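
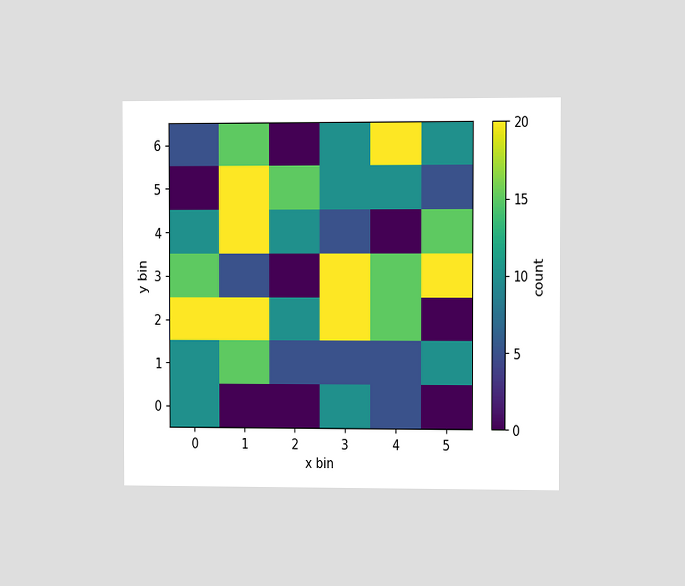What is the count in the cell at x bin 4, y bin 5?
The chart is viewed at a slight angle. Matching the cell (4, 5) against the colorbar gives 10.

10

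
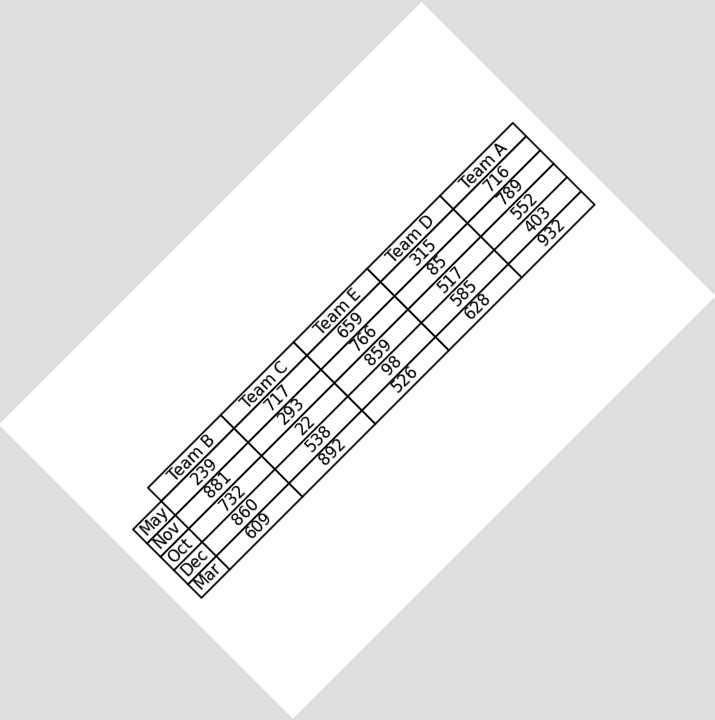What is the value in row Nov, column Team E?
The chart is tilted about 45° counter-clockwise. The (Nov, Team E) cell reads 766.

766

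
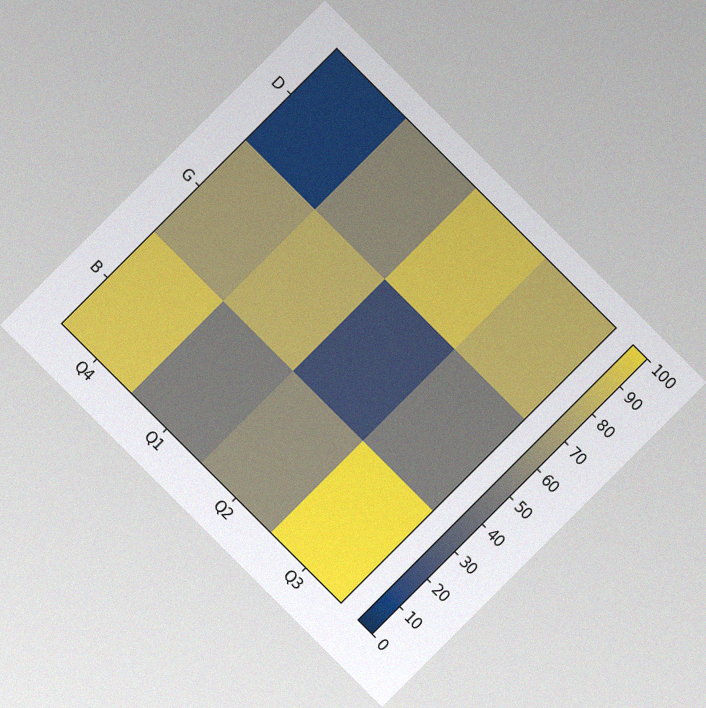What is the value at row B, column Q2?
60

The chart is tilted about 45° clockwise, with some photo noise. Matching cell (B, Q2) against the colorbar gives 60.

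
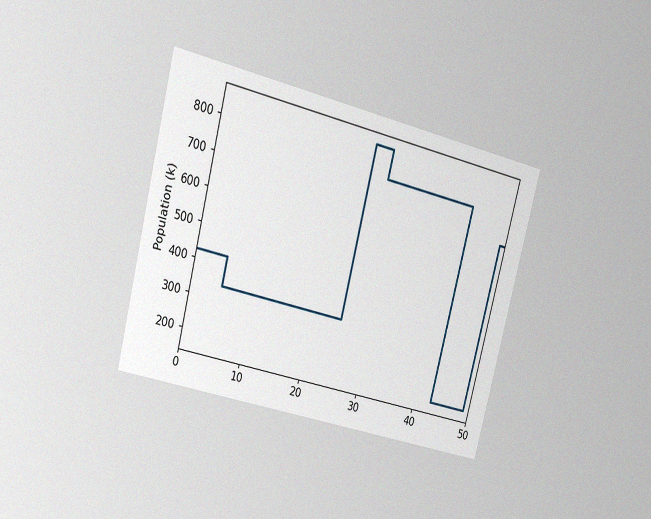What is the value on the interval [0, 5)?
The chart is tilted about 14° clockwise and viewed at a slight angle, with some photo noise. On [0, 5) the step sits at 425k.

425k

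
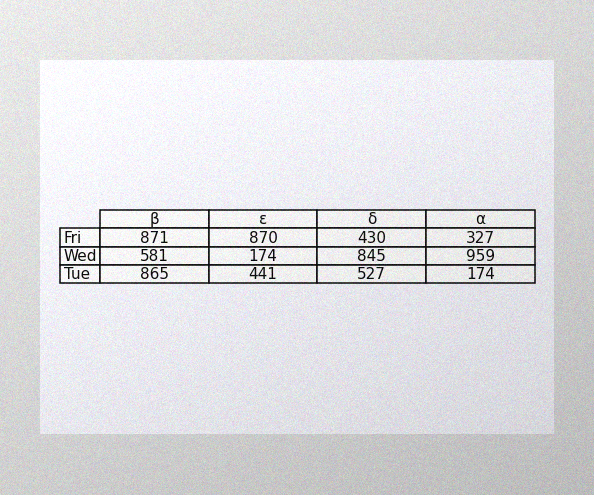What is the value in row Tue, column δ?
527

The image has some photo noise and uneven lighting. The (Tue, δ) cell reads 527.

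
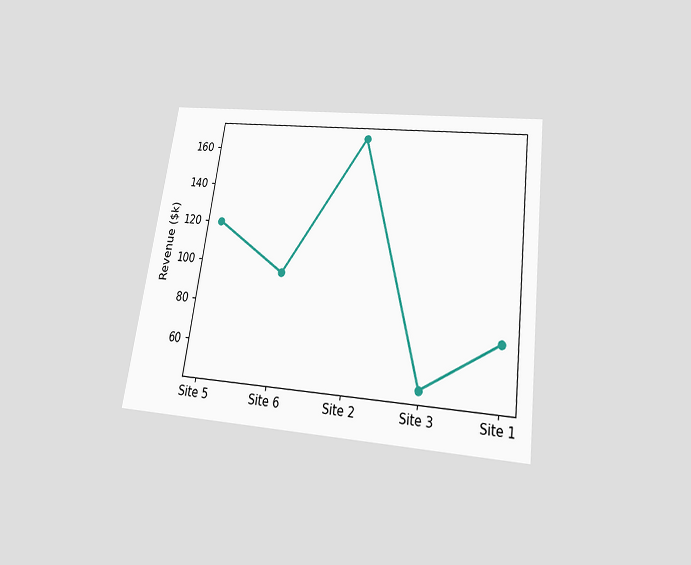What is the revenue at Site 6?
The chart is tilted about 8° clockwise and viewed slightly from below. At Site 6, the line is at $96k.

$96k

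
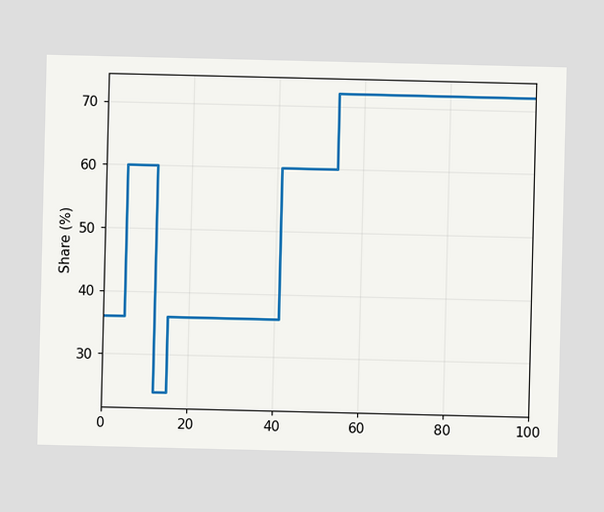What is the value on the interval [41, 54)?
On [41, 54) the step sits at 60%.

60%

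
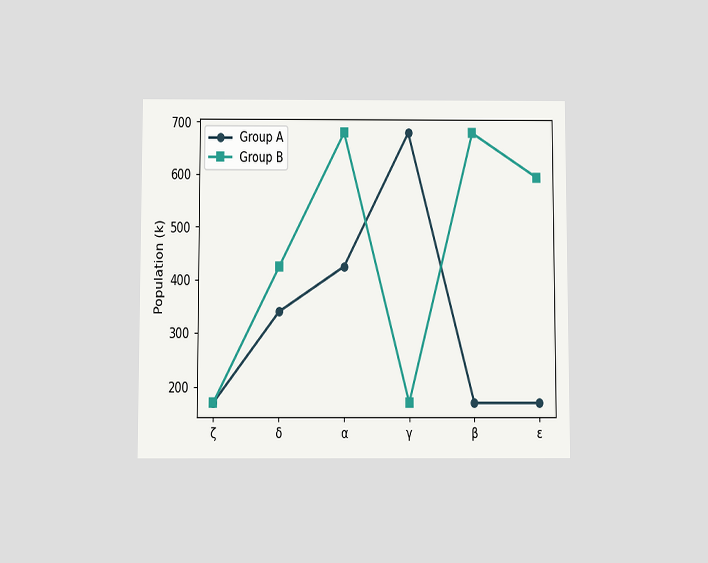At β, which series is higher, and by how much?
Group B, by 510k

The chart is viewed slightly from below. At β, Group B sits above the other line by 510k.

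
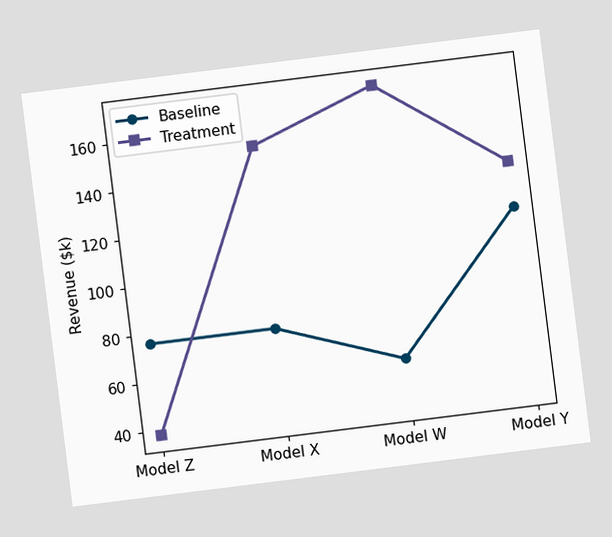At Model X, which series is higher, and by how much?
Treatment, by $76k

The chart is tilted about 7° counter-clockwise. At Model X, Treatment sits above the other line by $76k.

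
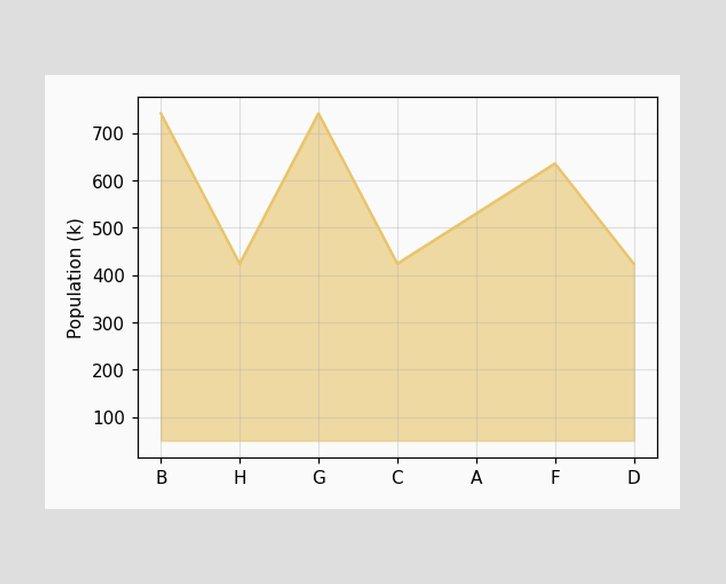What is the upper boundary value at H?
424k

At H the upper boundary is at 424k.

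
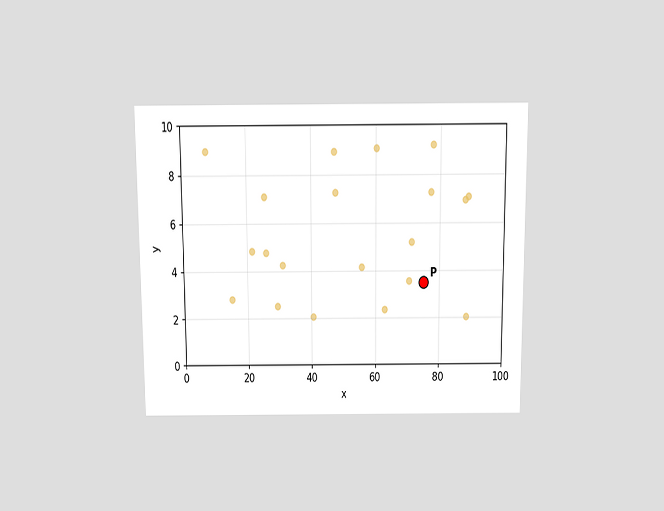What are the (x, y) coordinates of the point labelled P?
(75, 3.5)

The chart is viewed slightly from above. Following the gridlines from P to each axis, P sits at (75, 3.5).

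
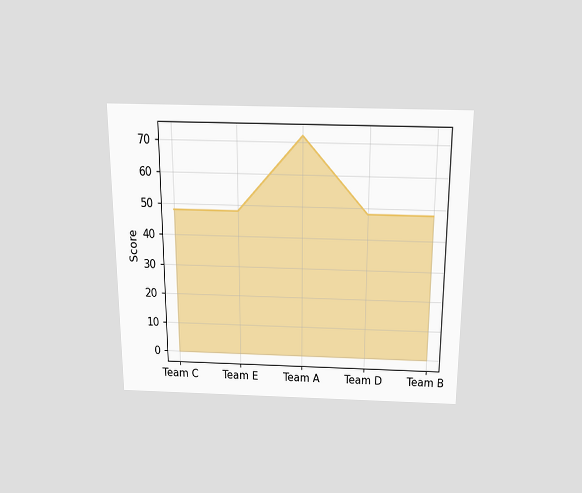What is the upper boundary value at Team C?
The chart is viewed slightly from above. At Team C the upper boundary is at 48.

48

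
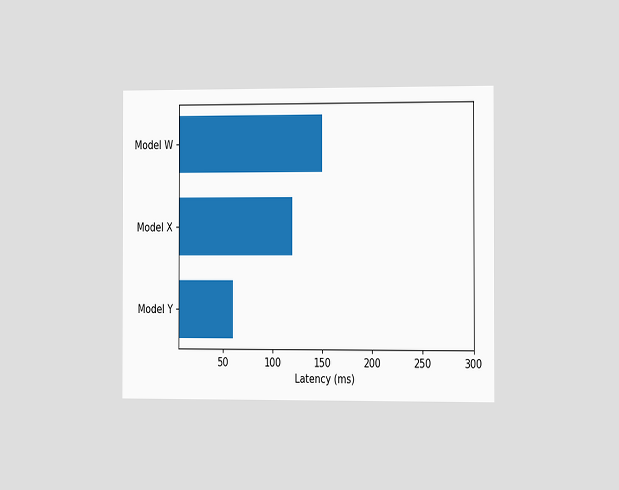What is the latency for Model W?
150ms

The chart is viewed slightly from the right. Reading along the chart's x-axis, the Model W bar reaches 150ms.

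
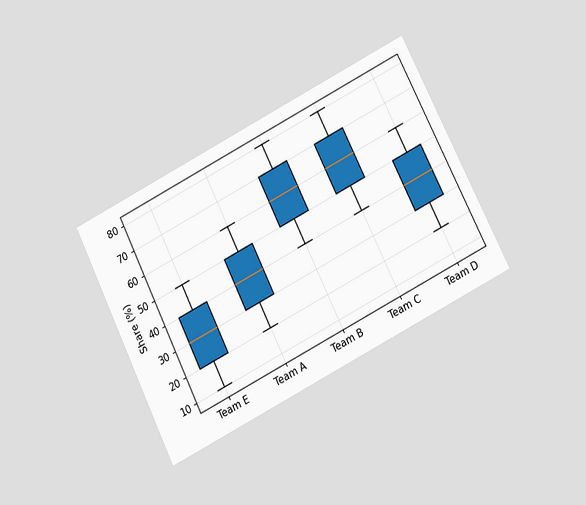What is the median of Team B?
60%

The chart is tilted about 27° counter-clockwise and viewed at a slight angle. The median line in the Team B box sits at 60%.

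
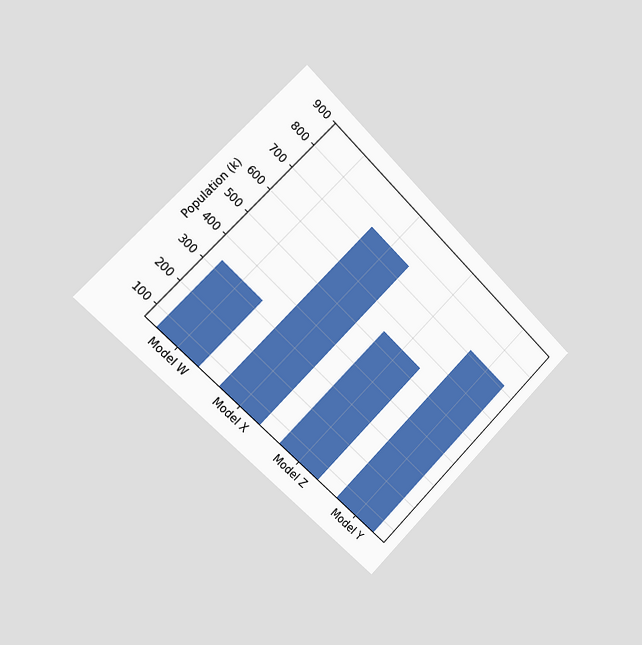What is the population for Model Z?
546k

The chart is tilted about 45° clockwise and viewed slightly from the left. Reading along the chart's y-axis, the Model Z bar reaches 546k.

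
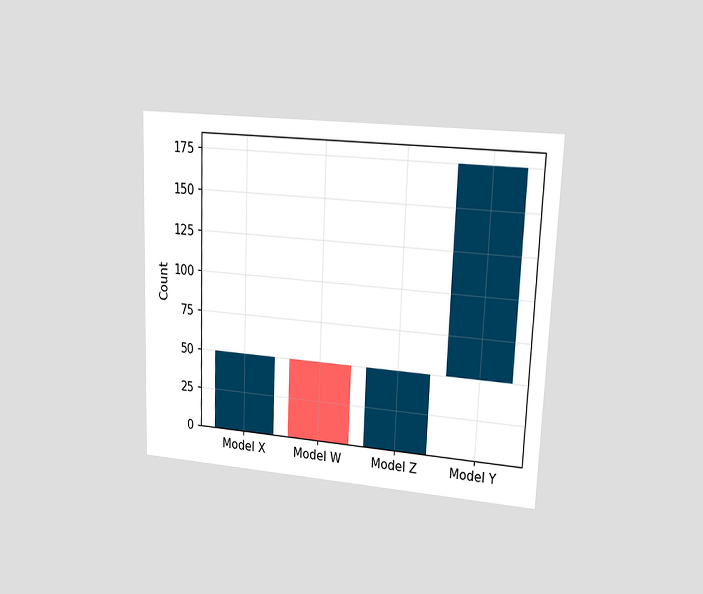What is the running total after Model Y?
175

The chart is tilted about 2° clockwise and viewed at a slight angle. After Model Y the running total reaches 175.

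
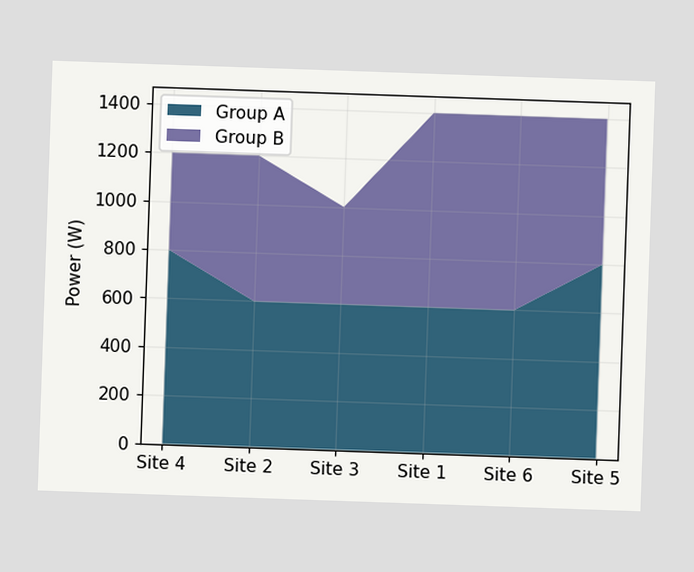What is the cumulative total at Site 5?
1400W

The stacked total at Site 5 reaches 1400W.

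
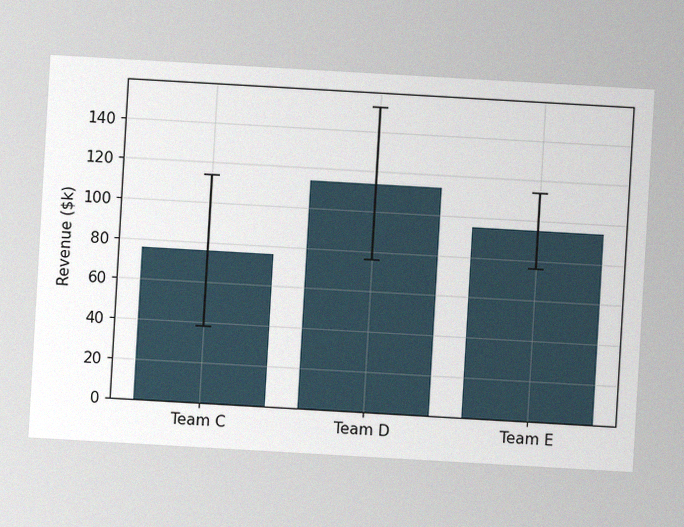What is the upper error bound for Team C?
$114k

The chart is tilted about 3° clockwise, with some photo noise. The Team C bar's upper whisker reaches $114k.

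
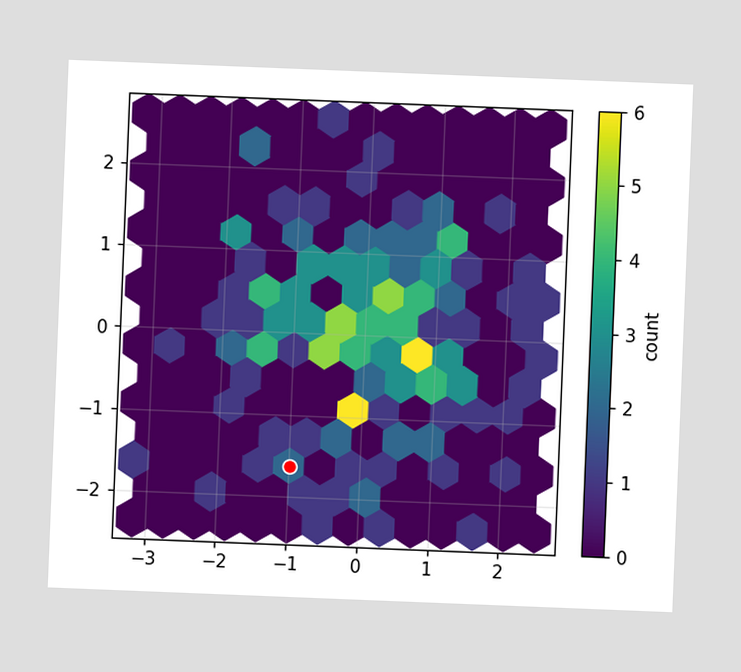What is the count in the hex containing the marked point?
The chart is tilted about 2° clockwise. The marked hex reads 2 on the colorbar.

2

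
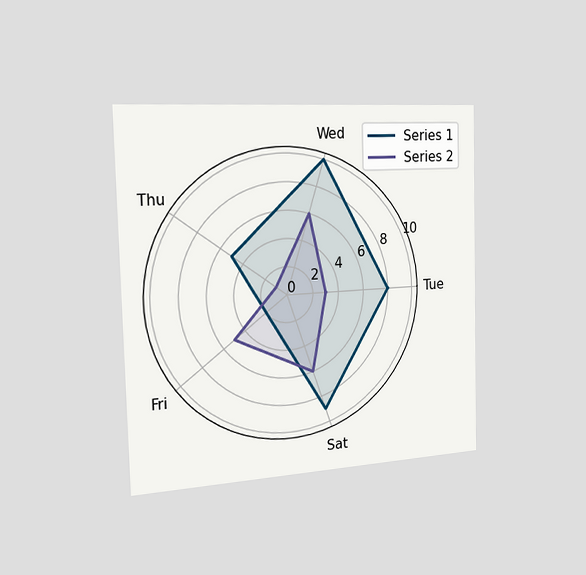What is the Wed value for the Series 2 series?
6

The chart is viewed slightly from the left. On the Wed axis, Series 2 reaches 6.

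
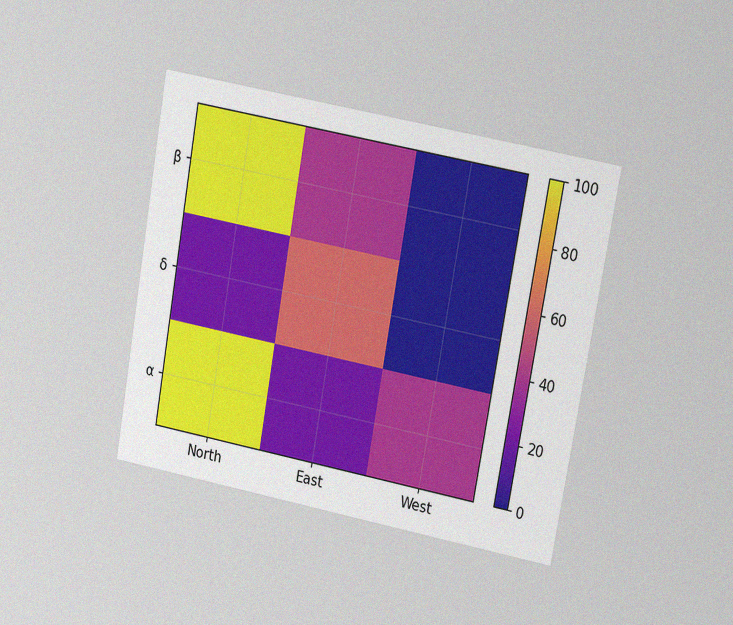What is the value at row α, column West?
The chart is tilted about 10° clockwise and viewed at a slight angle, with some photo noise. Matching cell (α, West) against the colorbar gives 40.

40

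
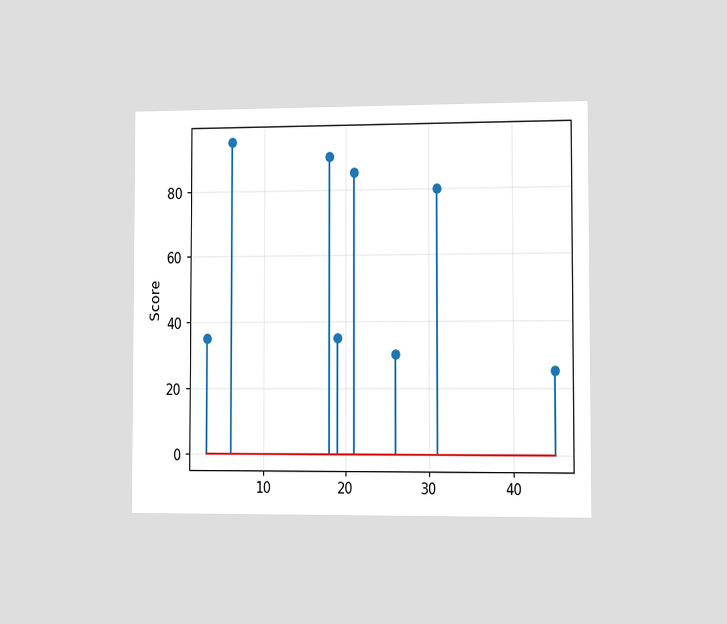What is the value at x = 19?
35

The chart is viewed slightly from the right. The stem at x=19 reaches 35.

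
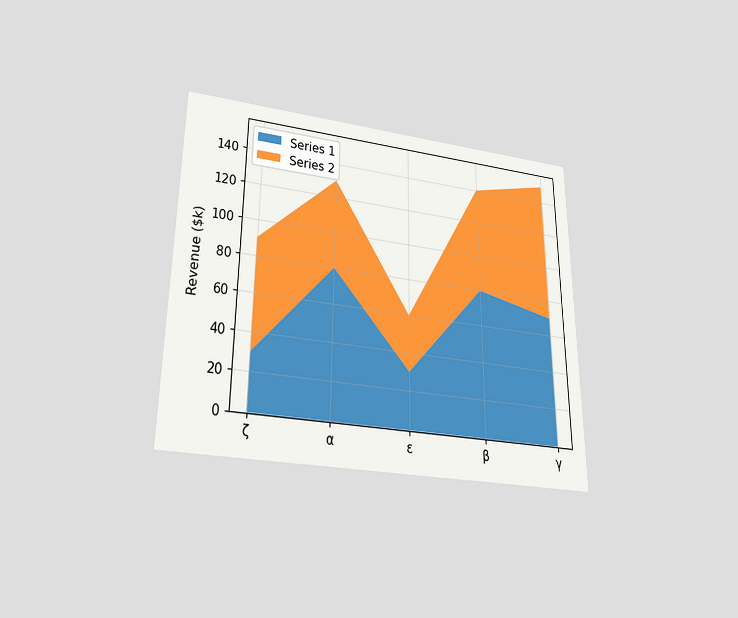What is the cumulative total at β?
$140k

The chart is viewed slightly from below. The stacked total at β reaches $140k.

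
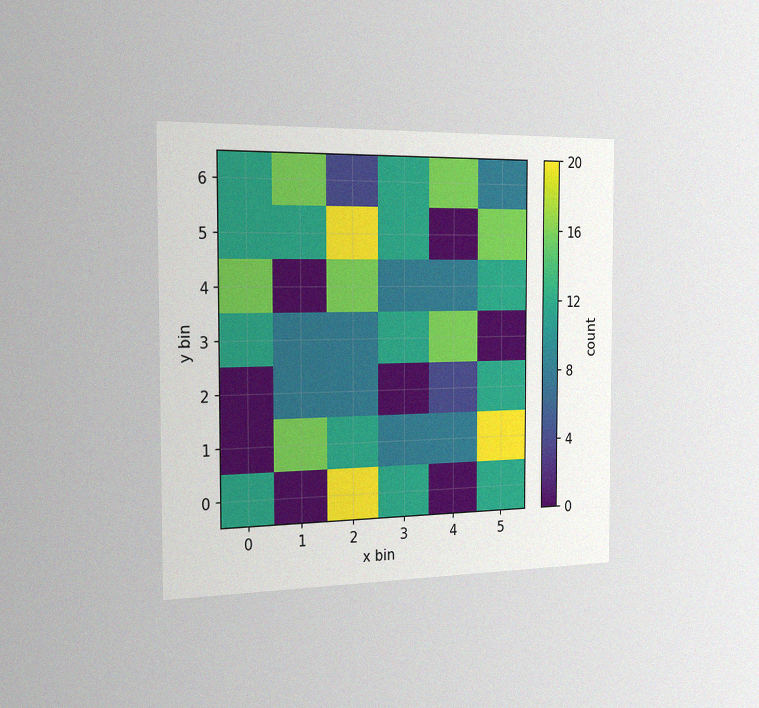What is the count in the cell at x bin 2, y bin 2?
8

The chart is viewed slightly from the left, with some photo noise. Matching the cell (2, 2) against the colorbar gives 8.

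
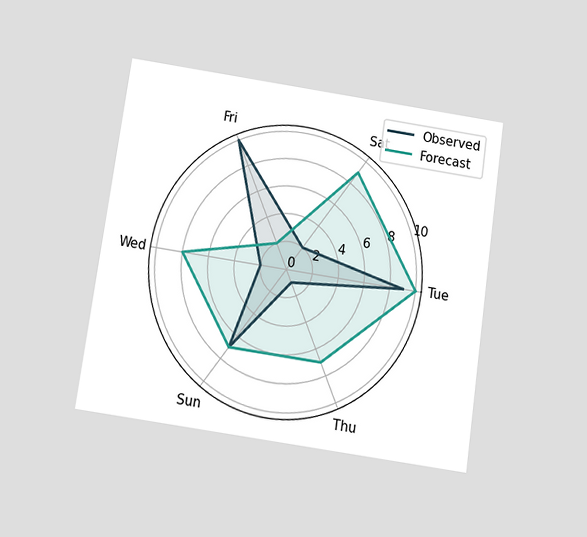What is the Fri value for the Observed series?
The chart is tilted about 8° clockwise and viewed slightly from below. On the Fri axis, Observed reaches 10.

10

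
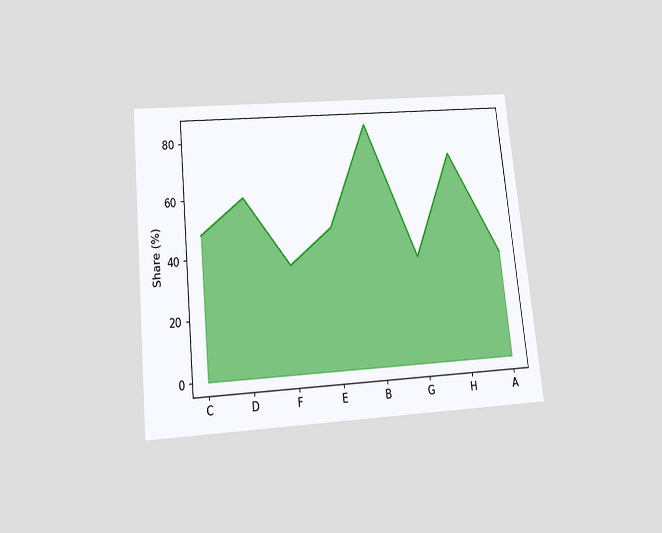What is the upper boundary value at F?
The chart is tilted about 6° counter-clockwise and viewed slightly from below. At F the upper boundary is at 36%.

36%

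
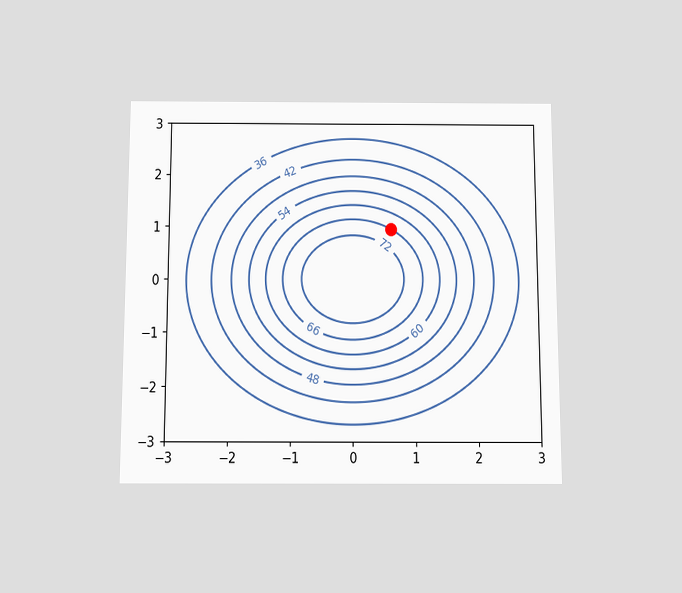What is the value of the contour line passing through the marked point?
66

The chart is viewed slightly from below. The marked point sits on the contour labelled 66.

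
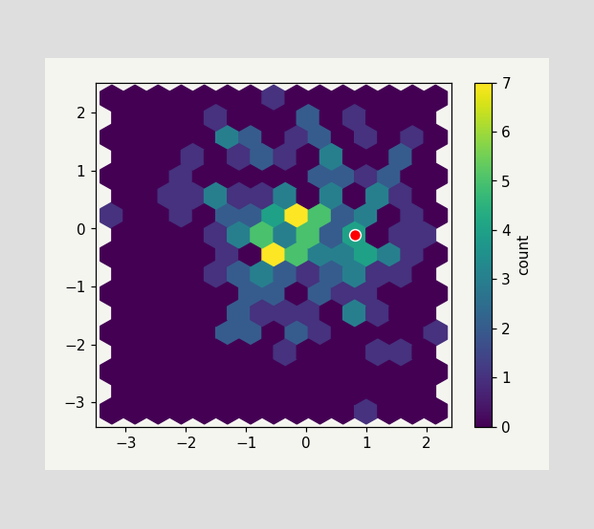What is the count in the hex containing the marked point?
4

The marked hex reads 4 on the colorbar.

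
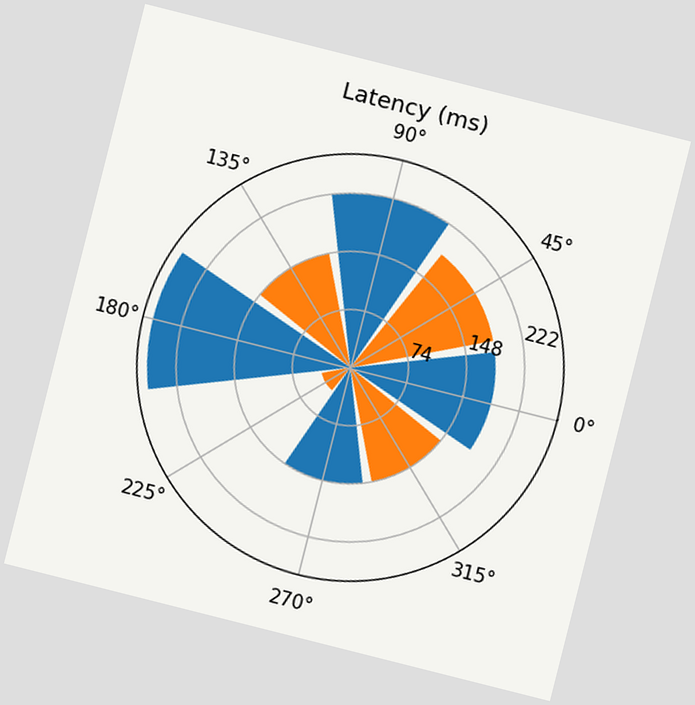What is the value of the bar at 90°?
The chart is tilted about 14° clockwise. The bar at 90° reaches 222ms on the radial axis.

222ms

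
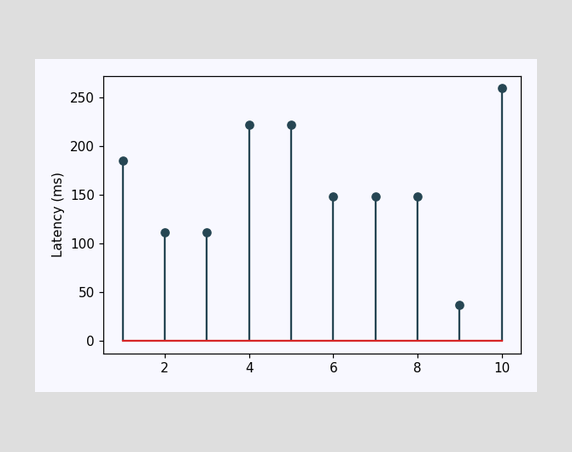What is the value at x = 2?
111ms

The stem at x=2 reaches 111ms.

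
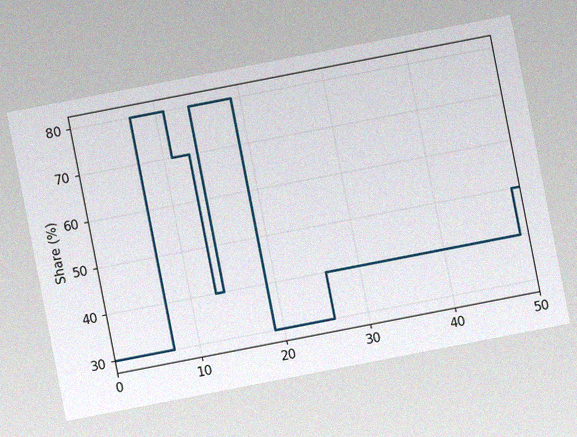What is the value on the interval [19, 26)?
The chart is tilted about 11° counter-clockwise, with some photo noise. On [19, 26) the step sits at 30%.

30%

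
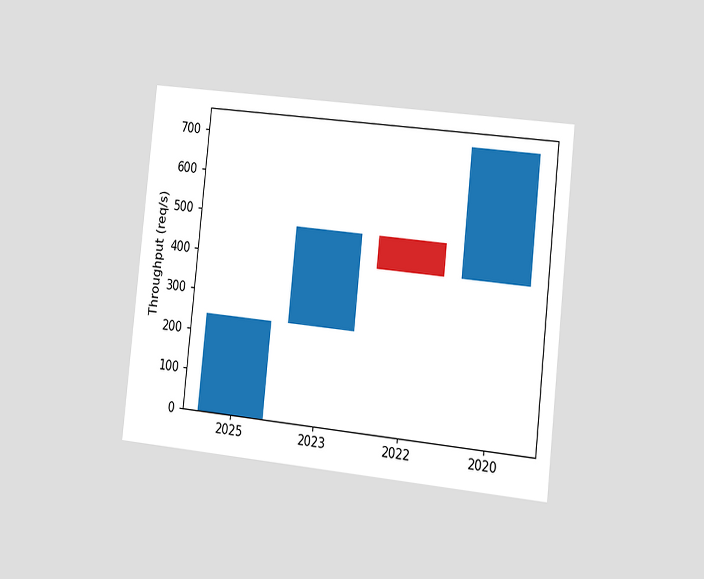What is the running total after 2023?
480req/s

The chart is tilted about 6° clockwise and viewed slightly from the right. After 2023 the running total reaches 480req/s.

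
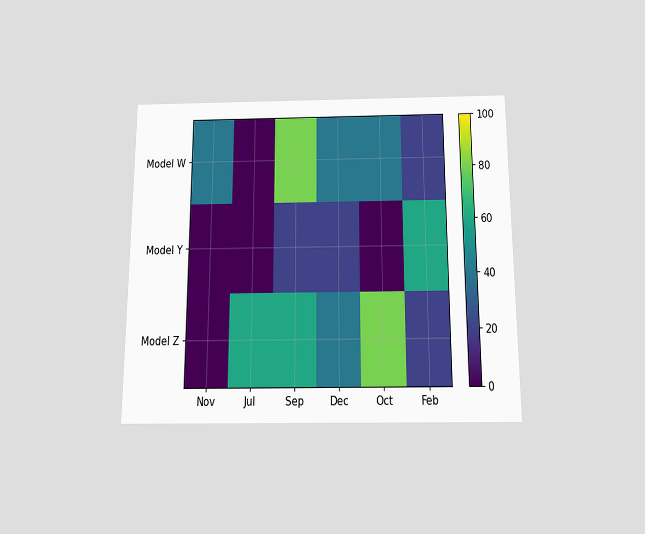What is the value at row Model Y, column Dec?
20

The chart is viewed slightly from below. Matching cell (Model Y, Dec) against the colorbar gives 20.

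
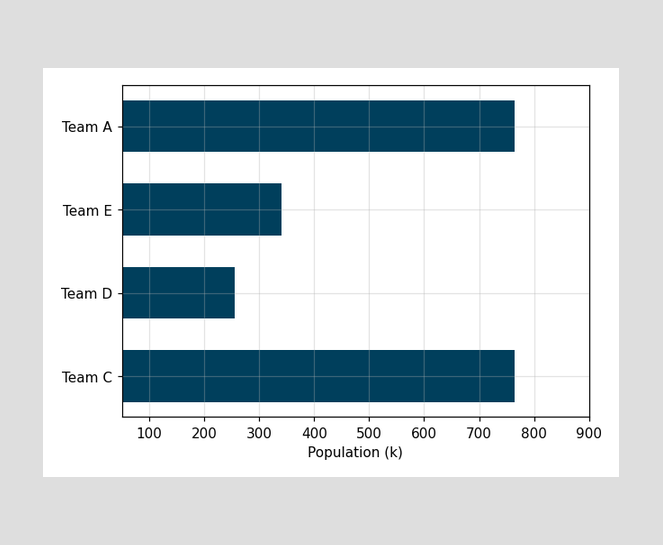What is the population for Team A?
Reading along the chart's x-axis, the Team A bar reaches 765k.

765k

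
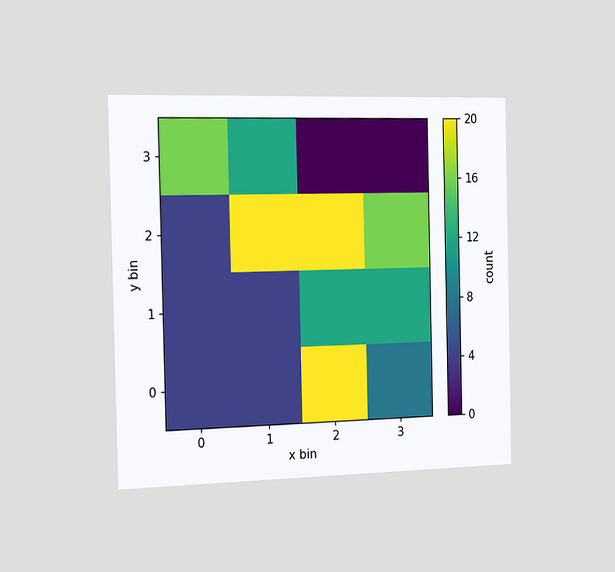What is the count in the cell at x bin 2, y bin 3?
The chart is viewed slightly from the left. Matching the cell (2, 3) against the colorbar gives 0.

0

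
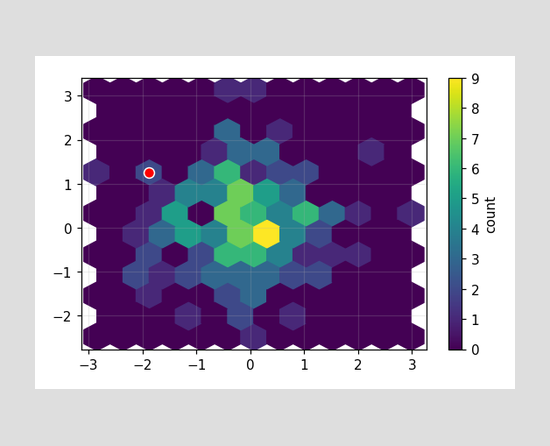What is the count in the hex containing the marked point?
2

The marked hex reads 2 on the colorbar.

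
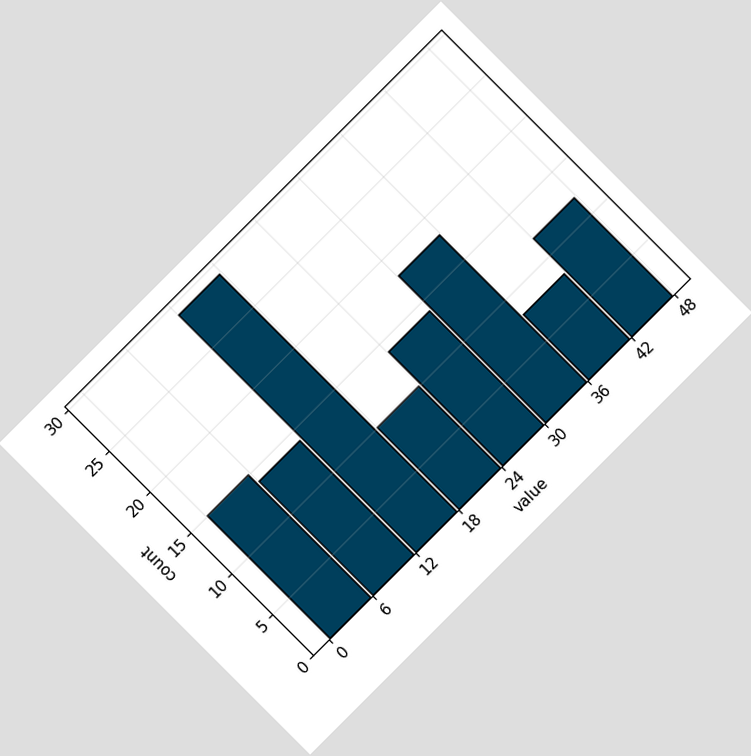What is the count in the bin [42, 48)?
12

The chart is tilted about 45° counter-clockwise. The [42, 48) bin has height 12.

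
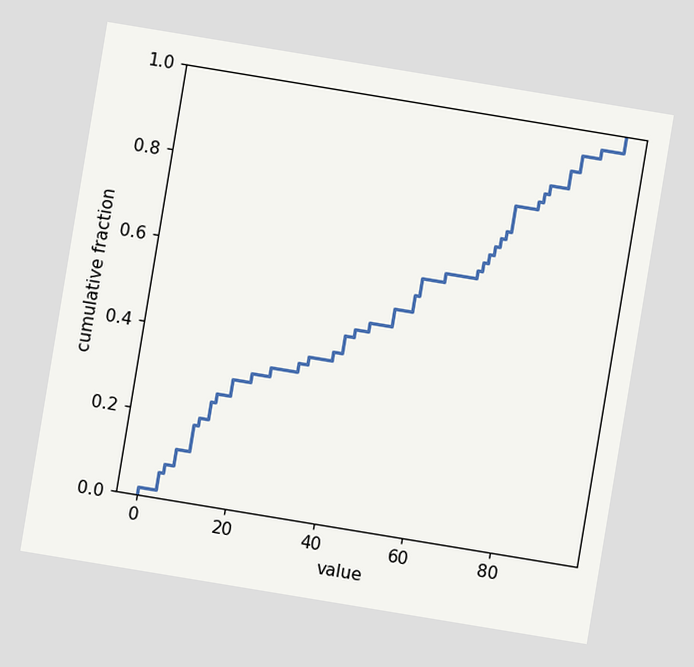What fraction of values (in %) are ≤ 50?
The chart is tilted about 9° clockwise. At x=50 the ECDF step is at 52%.

52%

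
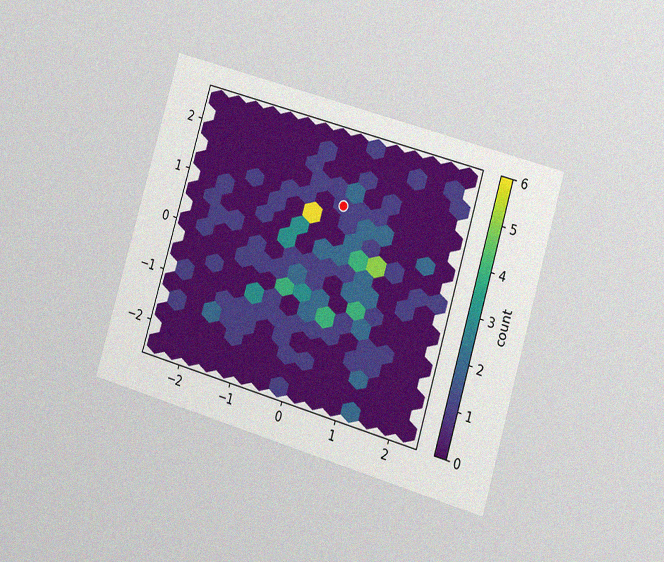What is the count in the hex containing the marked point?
The chart is tilted about 16° clockwise and viewed slightly from the right, with some photo noise. The marked hex reads 1 on the colorbar.

1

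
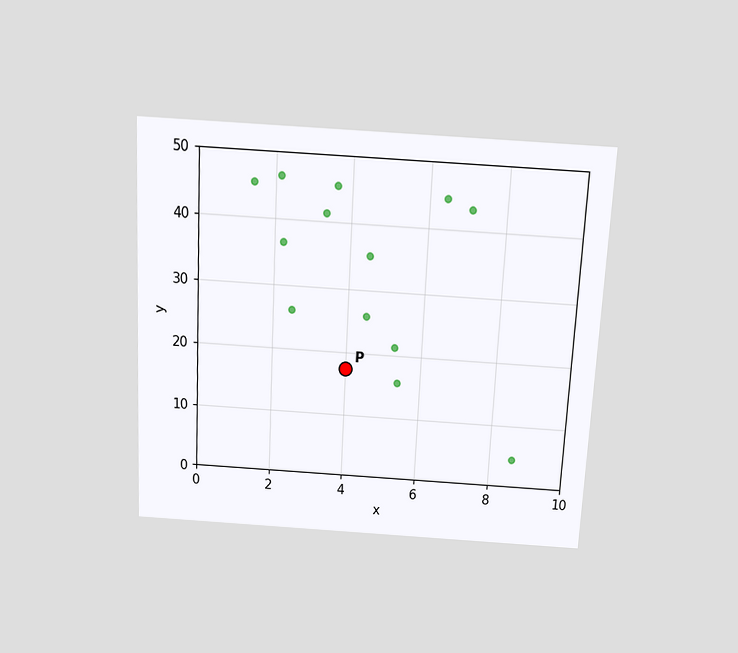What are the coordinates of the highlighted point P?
(4, 17.5)

The chart is tilted about 3° clockwise and viewed slightly from above. Following the gridlines from P to each axis, P sits at (4, 17.5).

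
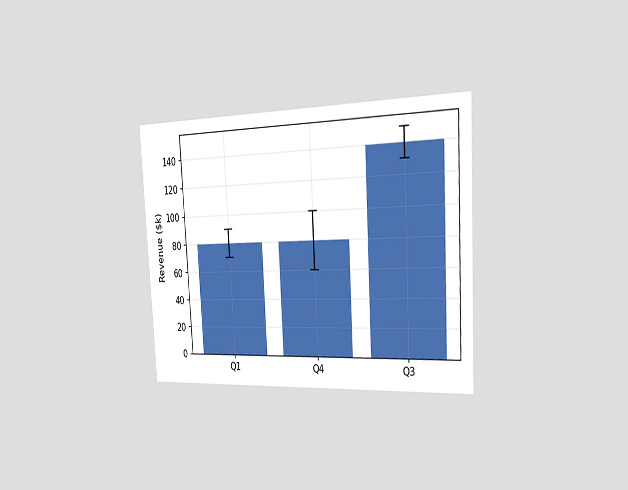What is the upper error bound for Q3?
$150k

The chart is tilted about 3° counter-clockwise and viewed slightly from the right. The Q3 bar's upper whisker reaches $150k.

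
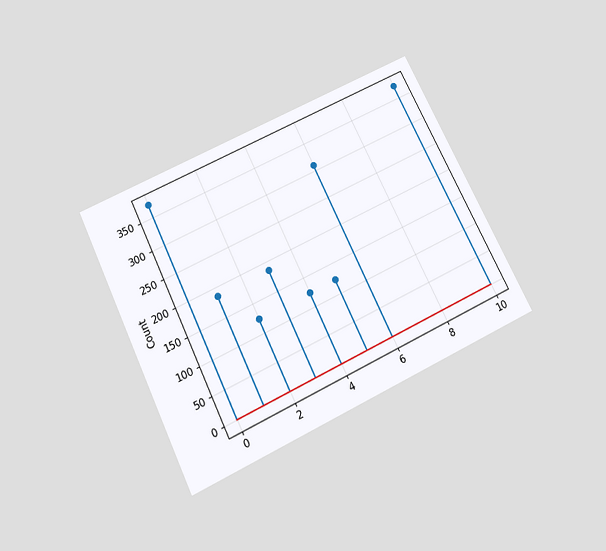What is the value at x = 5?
The chart is tilted about 26° counter-clockwise and viewed slightly from below. The stem at x=5 reaches 124.

124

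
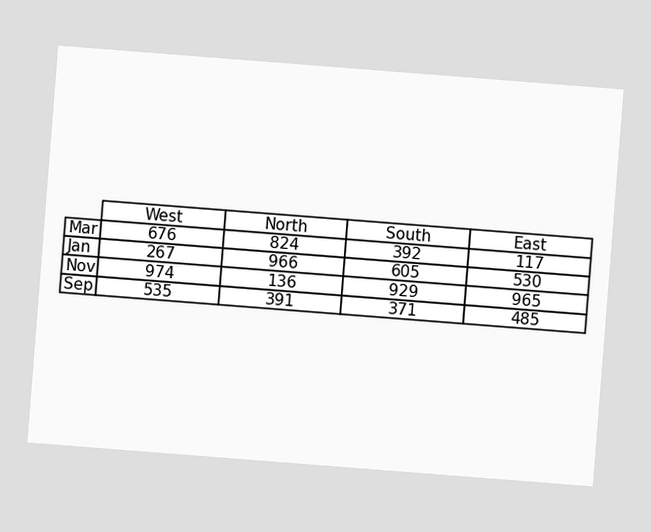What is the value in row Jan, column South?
The chart is tilted about 4° clockwise. The (Jan, South) cell reads 605.

605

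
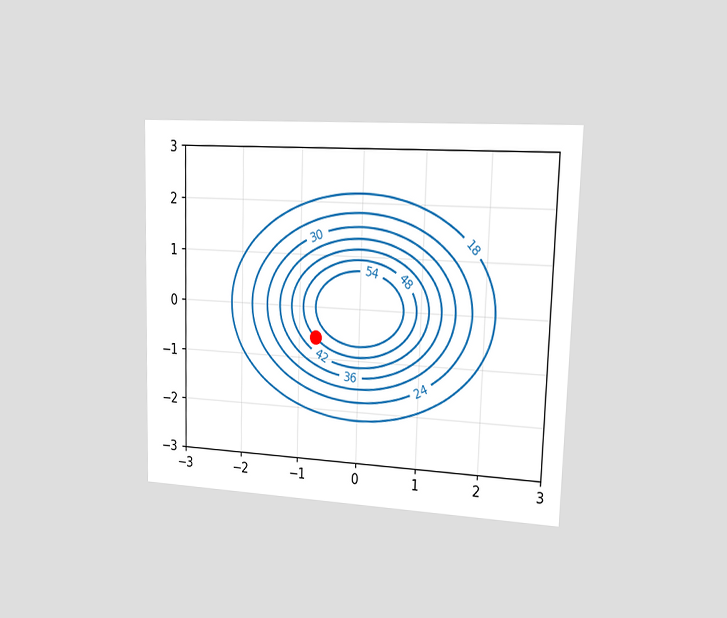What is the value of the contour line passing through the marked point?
48

The chart is viewed slightly from the right. The marked point sits on the contour labelled 48.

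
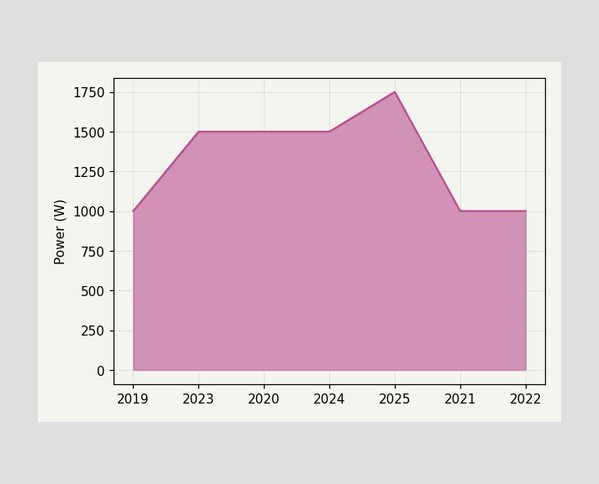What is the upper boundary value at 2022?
1000W

At 2022 the upper boundary is at 1000W.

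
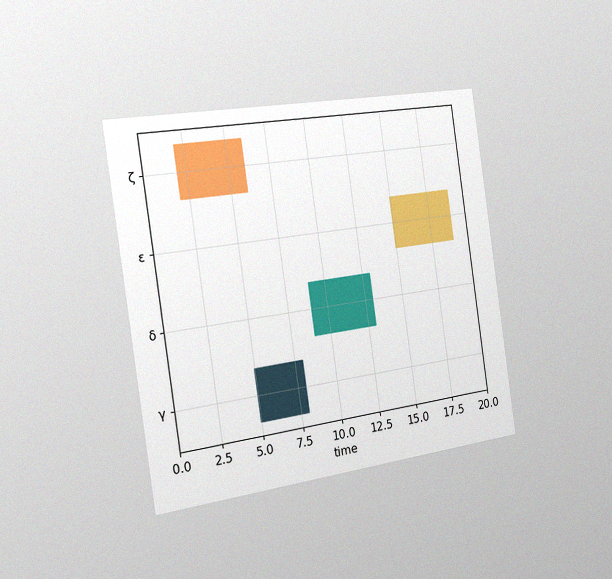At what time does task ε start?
The chart is tilted about 8° counter-clockwise and viewed slightly from the left, with some photo noise. The ε bar begins at t=15.

15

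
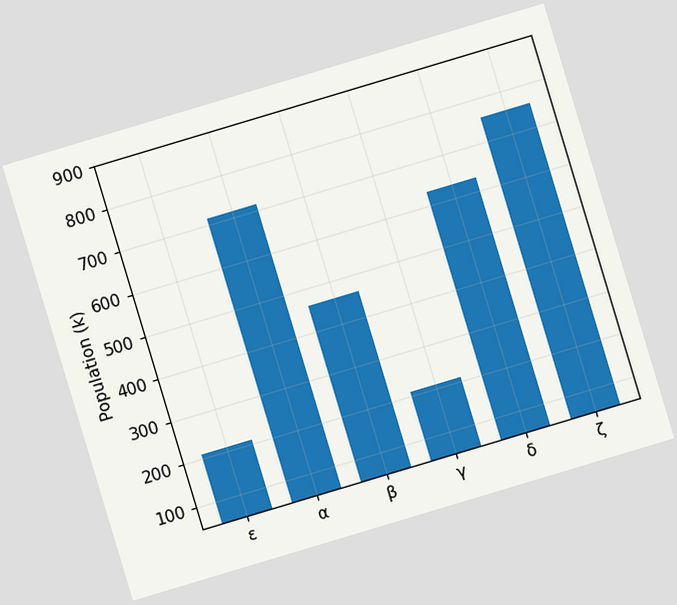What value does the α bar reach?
The chart is tilted about 17° counter-clockwise. Reading along the chart's y-axis, the α bar reaches 714k.

714k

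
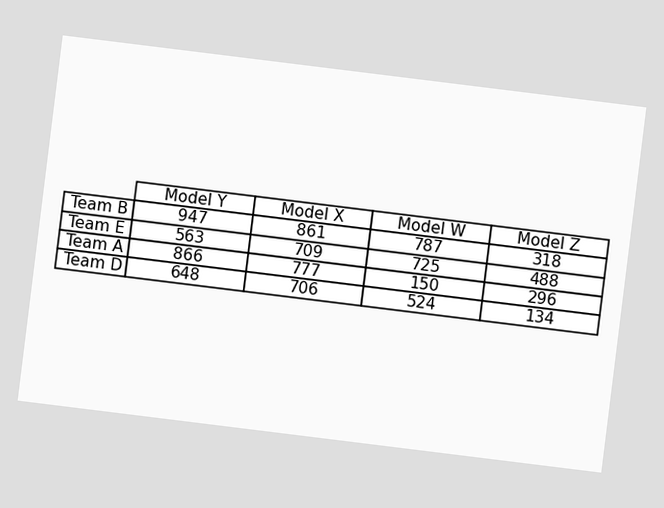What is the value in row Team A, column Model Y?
866

The chart is tilted about 7° clockwise. The (Team A, Model Y) cell reads 866.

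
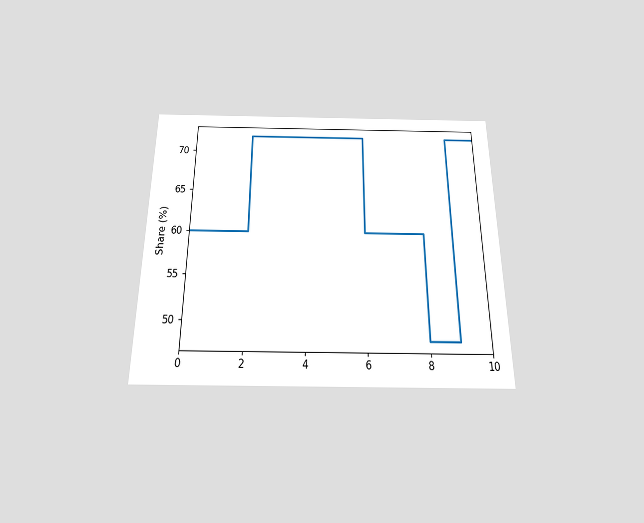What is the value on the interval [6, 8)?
The chart is viewed slightly from below. On [6, 8) the step sits at 60%.

60%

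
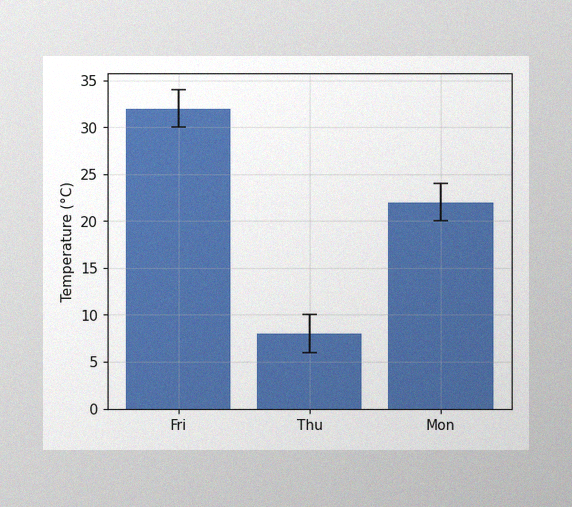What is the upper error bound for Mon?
The image has some photo noise and uneven lighting. The Mon bar's upper whisker reaches 24°C.

24°C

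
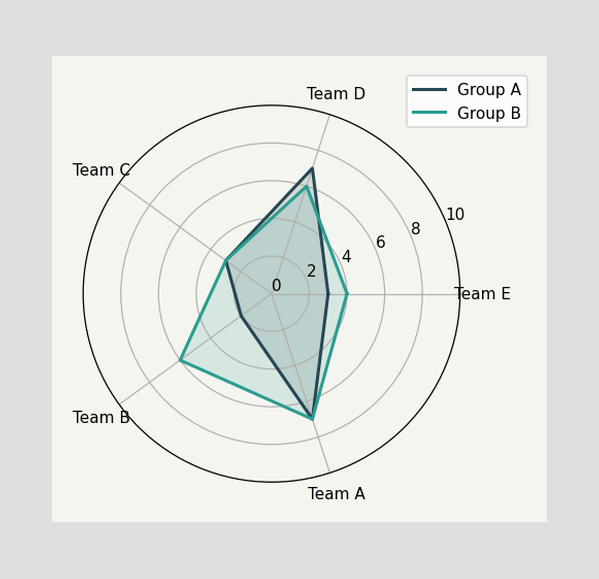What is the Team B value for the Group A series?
On the Team B axis, Group A reaches 2.

2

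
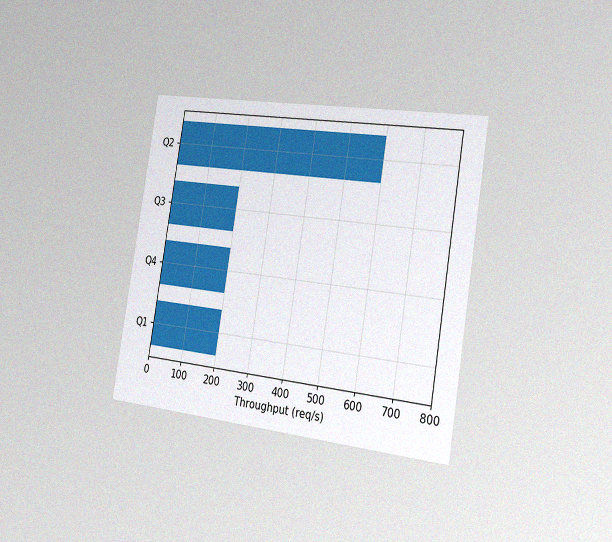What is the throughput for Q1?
The chart is tilted about 9° clockwise and viewed slightly from the right, with some photo noise. Reading along the chart's x-axis, the Q1 bar reaches 200req/s.

200req/s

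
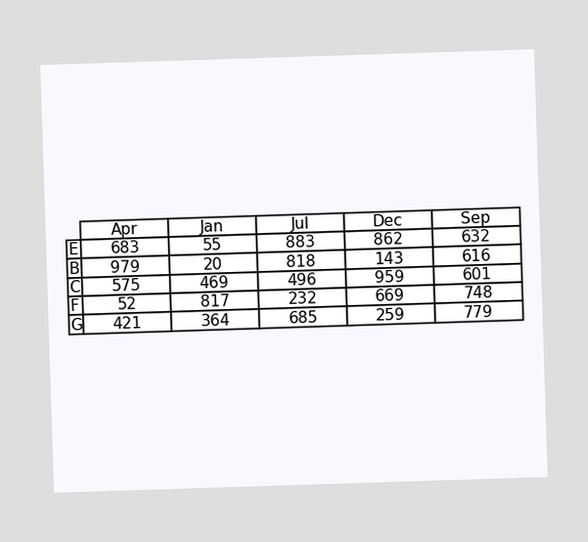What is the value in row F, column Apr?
52

The (F, Apr) cell reads 52.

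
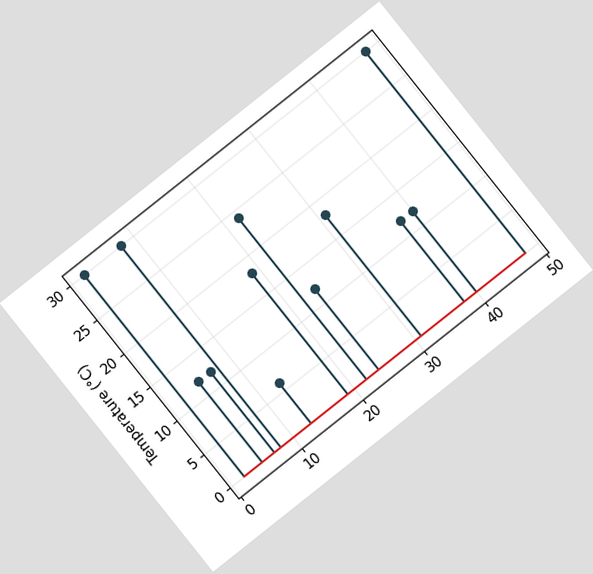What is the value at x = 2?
The chart is tilted about 38° counter-clockwise. The stem at x=2 reaches 30°C.

30°C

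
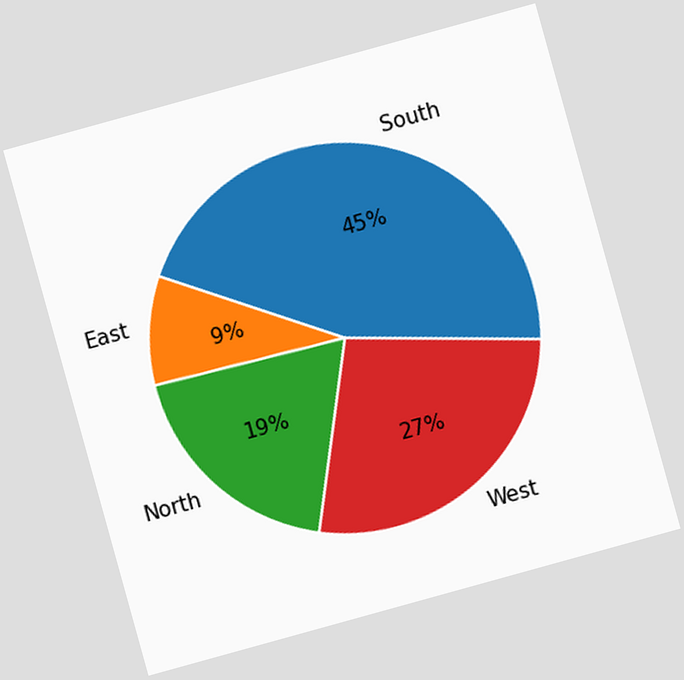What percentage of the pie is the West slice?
27%

The chart is tilted about 15° counter-clockwise. The West slice takes up 27% of the pie.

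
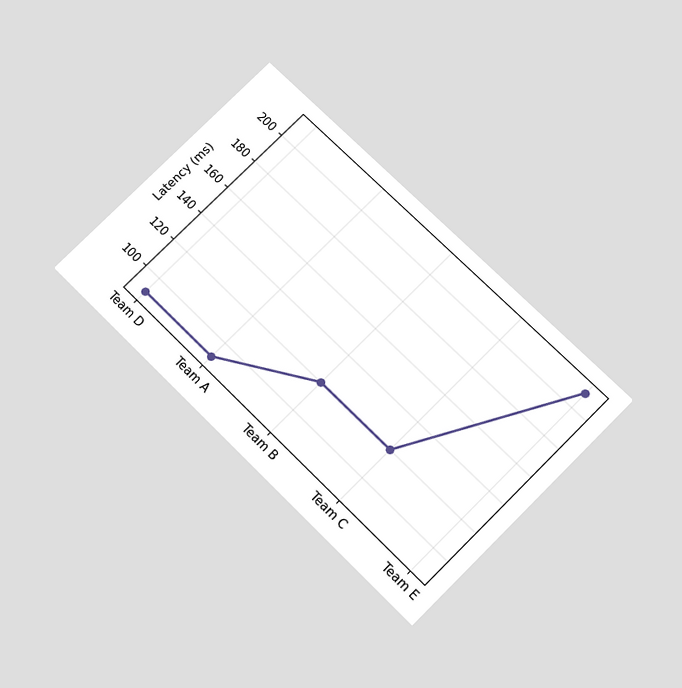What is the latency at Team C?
120ms

The chart is tilted about 45° clockwise and viewed slightly from below. At Team C, the line is at 120ms.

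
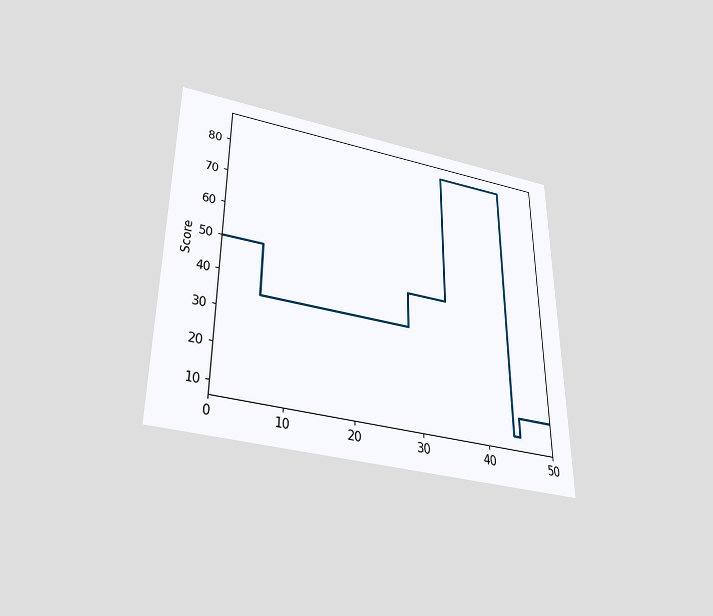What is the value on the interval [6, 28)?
The chart is viewed slightly from below. On [6, 28) the step sits at 35.

35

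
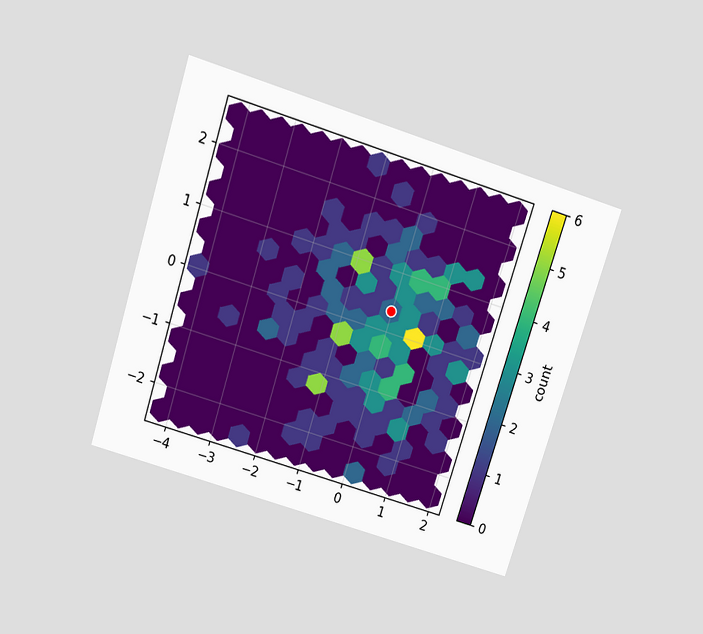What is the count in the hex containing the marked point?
2

The chart is tilted about 17° clockwise and viewed slightly from above. The marked hex reads 2 on the colorbar.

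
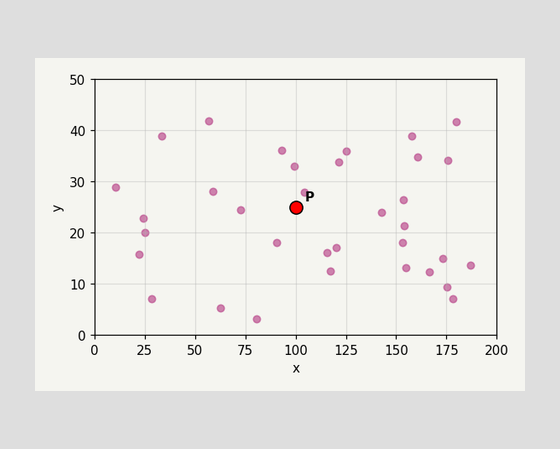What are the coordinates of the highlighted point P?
(100, 25)

Following the gridlines from P to each axis, P sits at (100, 25).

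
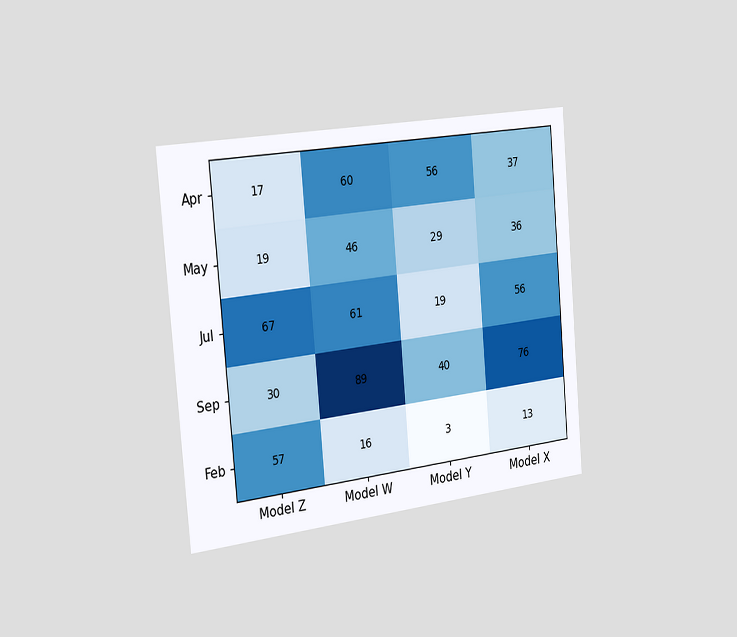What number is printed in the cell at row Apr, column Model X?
37

The chart is tilted about 5° counter-clockwise and viewed slightly from the left. The (Apr, Model X) cell reads 37.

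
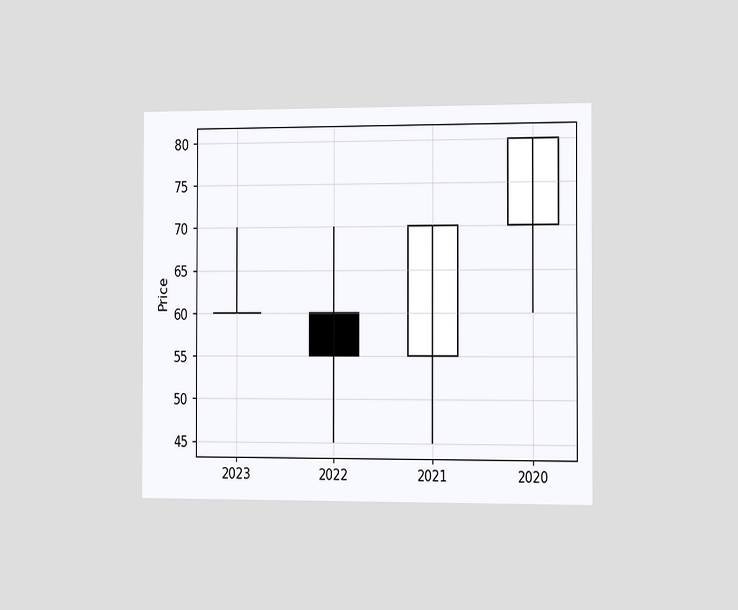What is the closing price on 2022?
The chart is viewed slightly from the right. The 2022 candle closes at 55.

55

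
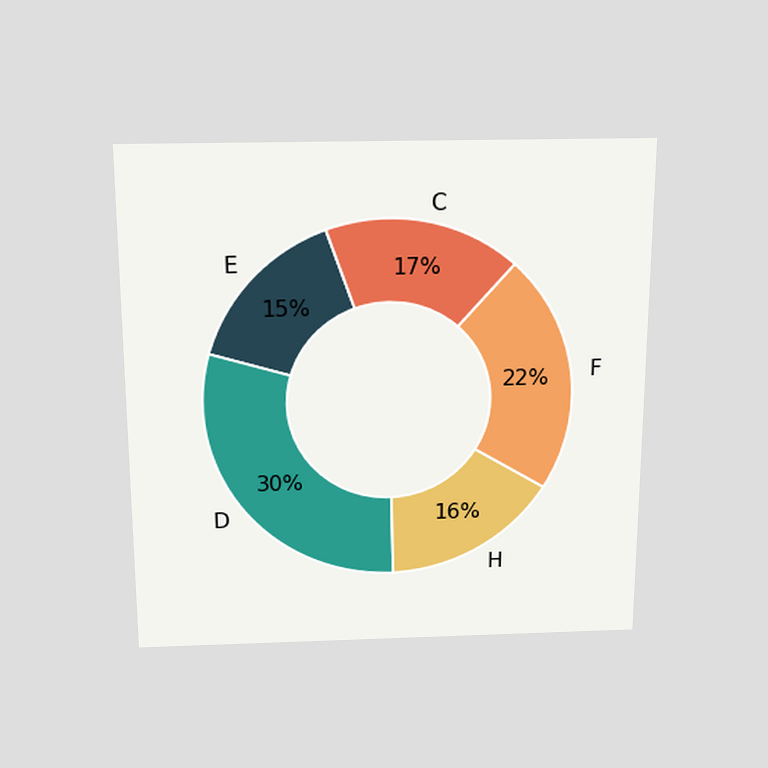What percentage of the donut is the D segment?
The chart is viewed slightly from above. The D segment takes up 30% of the ring.

30%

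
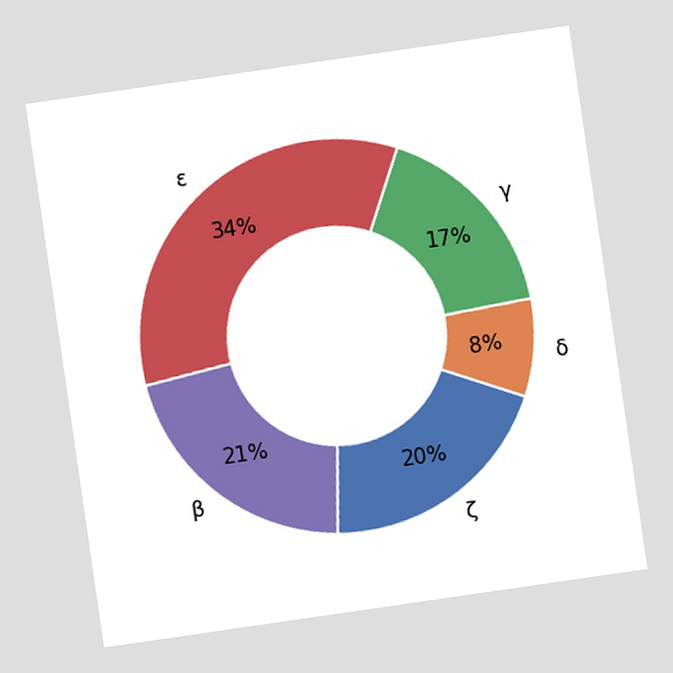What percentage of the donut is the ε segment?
The chart is tilted about 8° counter-clockwise. The ε segment takes up 34% of the ring.

34%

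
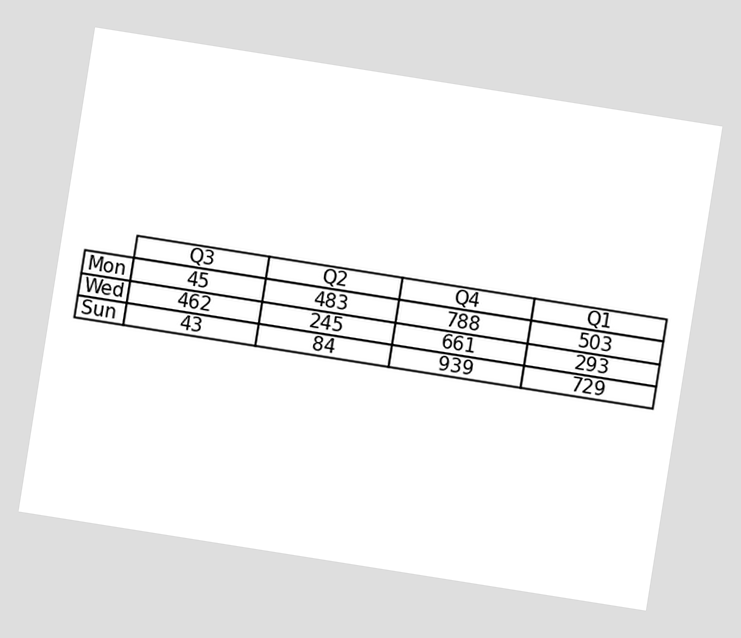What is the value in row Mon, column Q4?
The chart is tilted about 9° clockwise. The (Mon, Q4) cell reads 788.

788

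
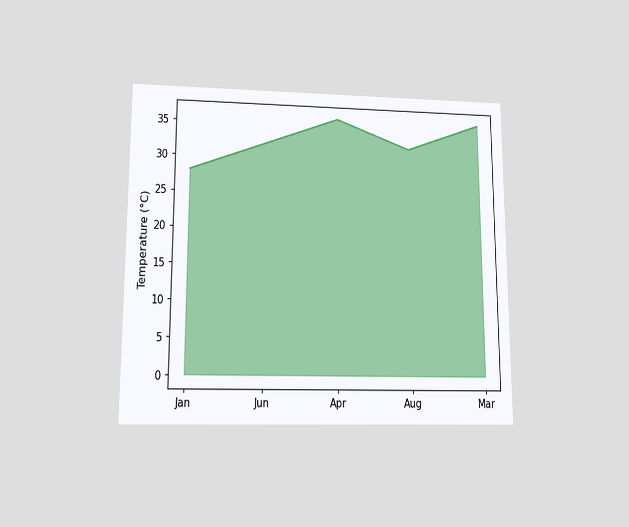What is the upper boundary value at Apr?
The chart is viewed at a slight angle. At Apr the upper boundary is at 36°C.

36°C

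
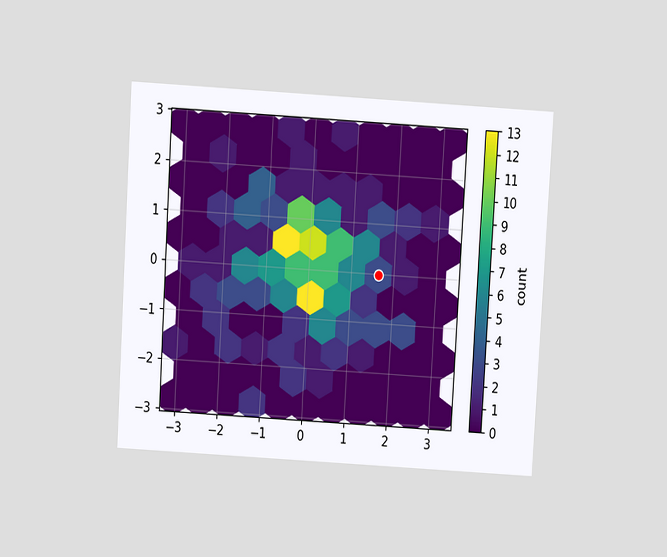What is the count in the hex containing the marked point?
The chart is tilted about 3° clockwise and viewed slightly from above. The marked hex reads 3 on the colorbar.

3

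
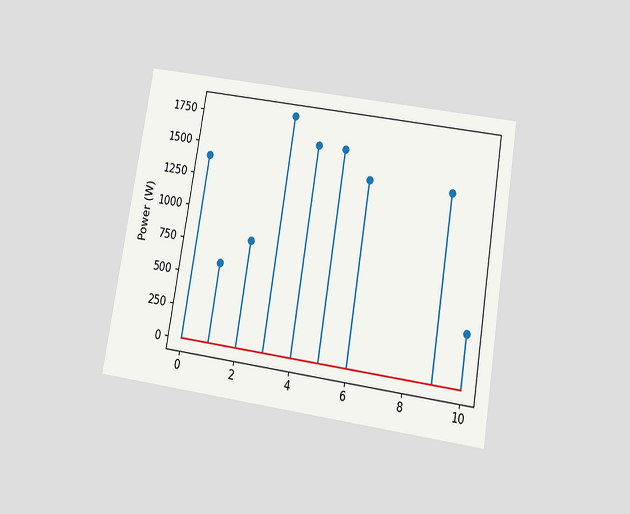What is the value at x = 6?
The chart is tilted about 9° clockwise and viewed slightly from below. The stem at x=6 reaches 1400W.

1400W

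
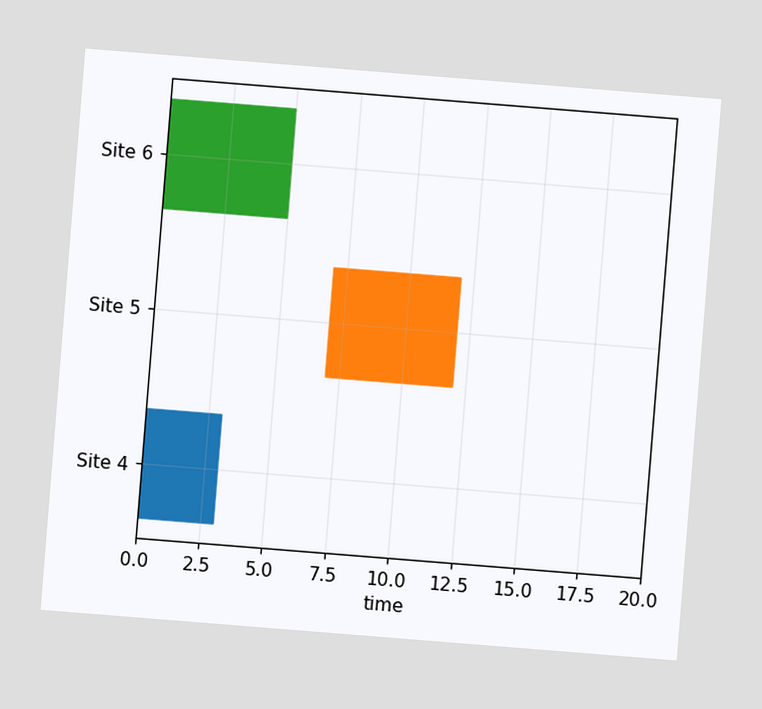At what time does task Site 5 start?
The chart is tilted about 5° clockwise. The Site 5 bar begins at t=7.

7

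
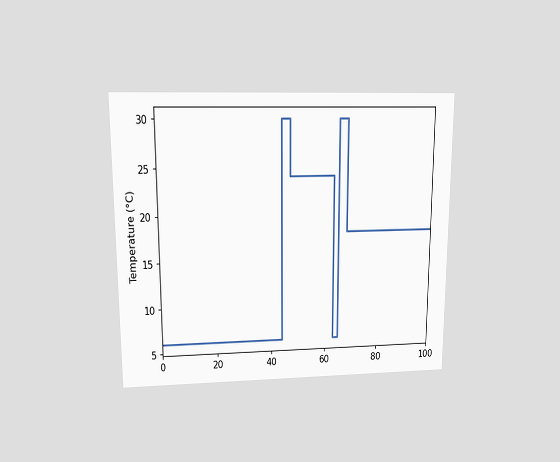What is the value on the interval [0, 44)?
6°C

The chart is viewed at a slight angle. On [0, 44) the step sits at 6°C.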